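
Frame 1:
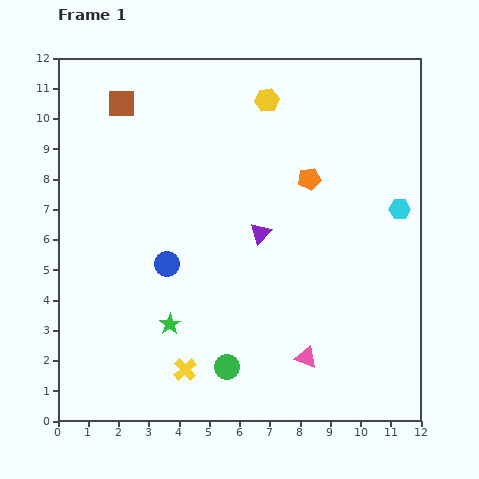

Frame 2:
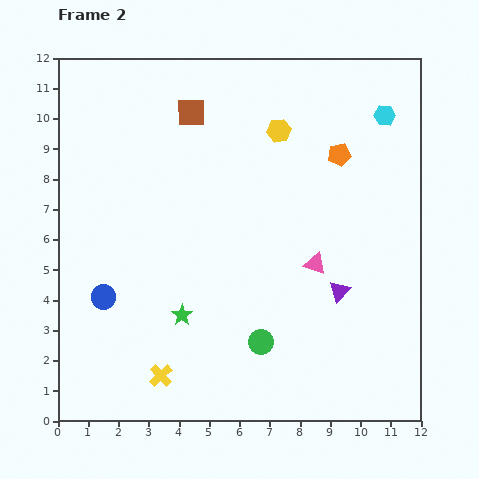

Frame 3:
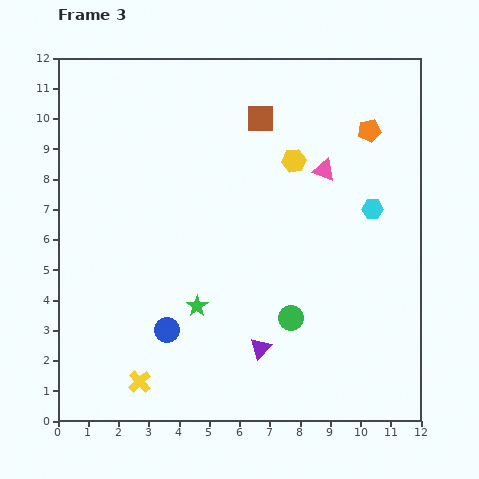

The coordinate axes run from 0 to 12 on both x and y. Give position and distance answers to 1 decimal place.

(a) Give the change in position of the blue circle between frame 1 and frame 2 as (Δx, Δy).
(-2.1, -1.1)

The blue circle was at (3.6, 5.2) in frame 1 and (1.5, 4.1) in frame 2.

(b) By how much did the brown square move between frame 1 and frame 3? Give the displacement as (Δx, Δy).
(4.6, -0.5)

The brown square was at (2.1, 10.5) in frame 1 and (6.7, 10.0) in frame 3.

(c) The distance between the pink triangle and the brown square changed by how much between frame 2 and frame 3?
-3.8

Distance in frame 2: 6.5. Distance in frame 3: 2.7.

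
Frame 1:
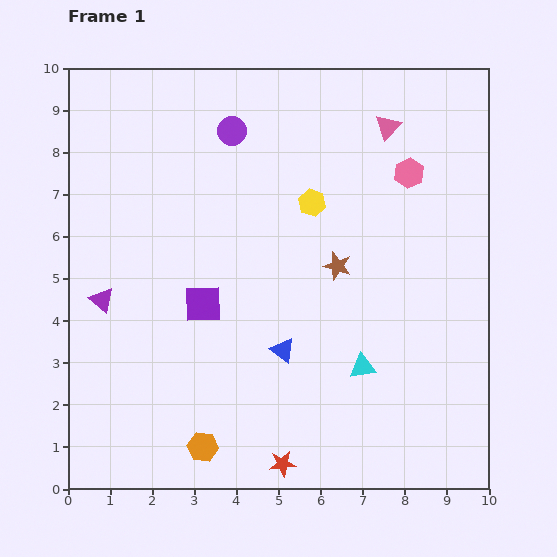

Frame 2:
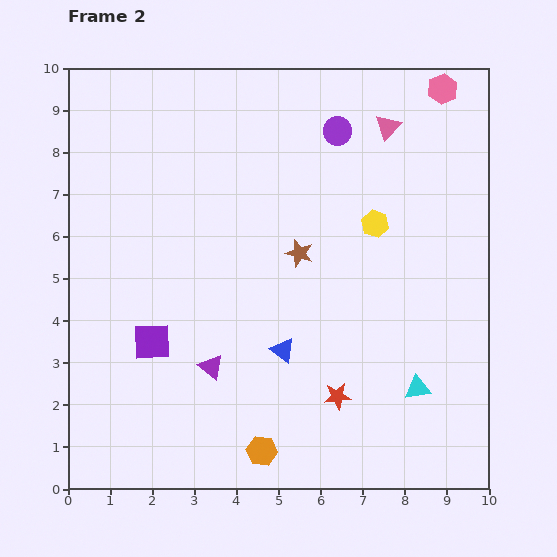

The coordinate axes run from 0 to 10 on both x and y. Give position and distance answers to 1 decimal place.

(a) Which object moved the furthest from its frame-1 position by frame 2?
the purple triangle

(moved 3.1; next 2.5)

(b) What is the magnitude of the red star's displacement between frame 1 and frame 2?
2.1

The red star moved from (5.1, 0.6) to (6.4, 2.2), a distance of √(1.3² + 1.6²) ≈ 2.1.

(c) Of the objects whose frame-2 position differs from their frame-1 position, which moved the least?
the brown star

(moved 0.9)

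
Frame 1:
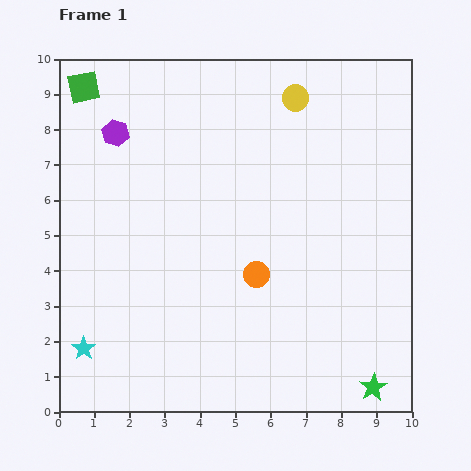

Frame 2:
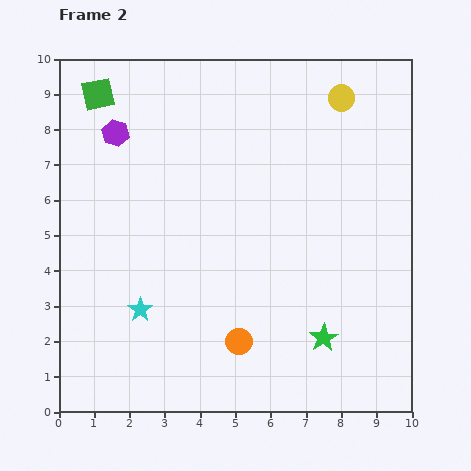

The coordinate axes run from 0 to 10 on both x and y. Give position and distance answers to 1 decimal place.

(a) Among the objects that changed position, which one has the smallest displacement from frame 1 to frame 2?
the green square

(moved 0.4)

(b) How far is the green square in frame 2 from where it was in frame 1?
0.4

The green square moved from (0.7, 9.2) to (1.1, 9.0), a distance of √(0.4² + 0.2²) ≈ 0.4.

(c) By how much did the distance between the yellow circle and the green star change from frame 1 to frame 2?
-1.7

Distance in frame 1: 8.5. Distance in frame 2: 6.8.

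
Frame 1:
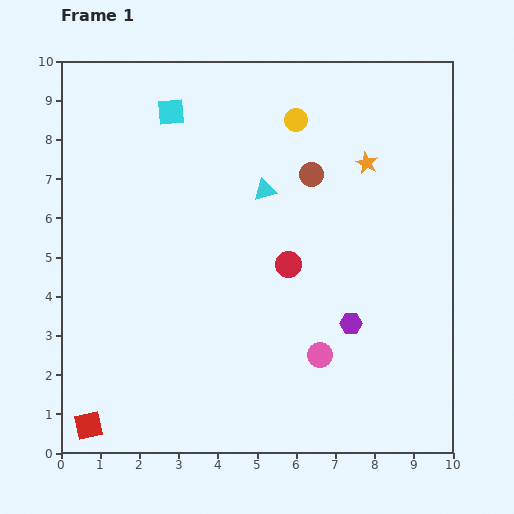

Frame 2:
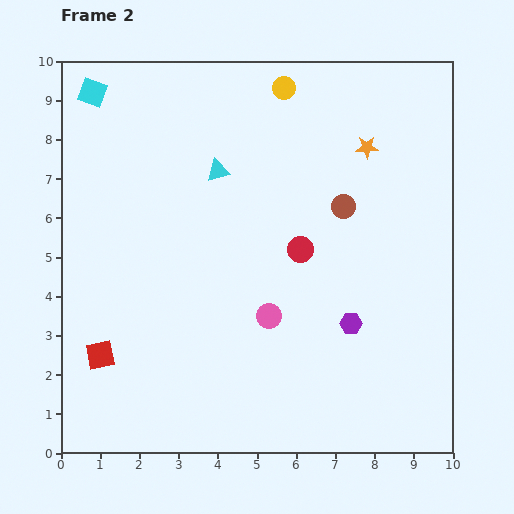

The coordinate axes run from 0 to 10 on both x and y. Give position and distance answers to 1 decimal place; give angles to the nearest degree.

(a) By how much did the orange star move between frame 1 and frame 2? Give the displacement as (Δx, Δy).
(0.0, 0.4)

The orange star was at (7.8, 7.4) in frame 1 and (7.8, 7.8) in frame 2.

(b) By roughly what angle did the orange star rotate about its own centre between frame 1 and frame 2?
28° counter-clockwise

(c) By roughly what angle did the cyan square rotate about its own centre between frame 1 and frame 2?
25° clockwise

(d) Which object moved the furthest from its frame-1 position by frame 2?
the cyan square

(moved 2.1; next 1.8)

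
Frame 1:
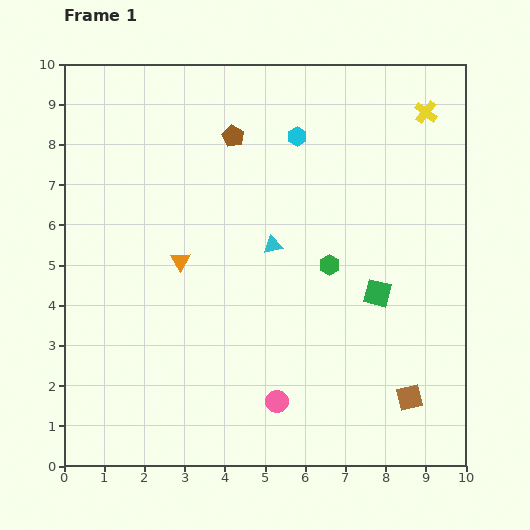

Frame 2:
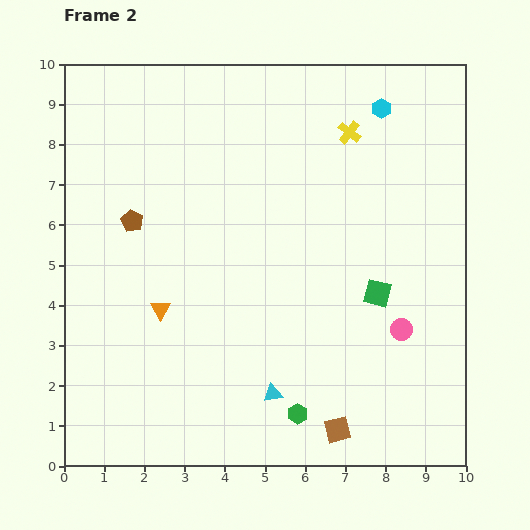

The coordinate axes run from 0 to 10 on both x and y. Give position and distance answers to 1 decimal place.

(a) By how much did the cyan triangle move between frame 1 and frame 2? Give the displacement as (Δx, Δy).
(0.0, -3.7)

The cyan triangle was at (5.2, 5.5) in frame 1 and (5.2, 1.8) in frame 2.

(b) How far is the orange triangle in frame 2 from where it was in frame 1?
1.3

The orange triangle moved from (2.9, 5.1) to (2.4, 3.9), a distance of √(0.5² + 1.2²) ≈ 1.3.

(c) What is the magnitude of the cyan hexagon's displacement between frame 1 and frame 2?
2.2

The cyan hexagon moved from (5.8, 8.2) to (7.9, 8.9), a distance of √(2.1² + 0.7²) ≈ 2.2.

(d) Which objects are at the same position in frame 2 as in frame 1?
the green square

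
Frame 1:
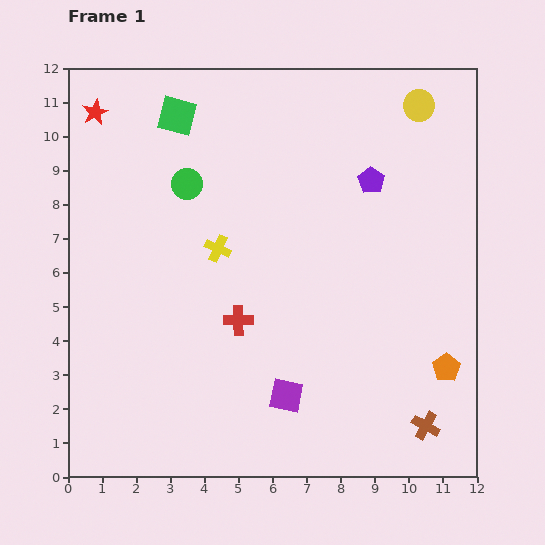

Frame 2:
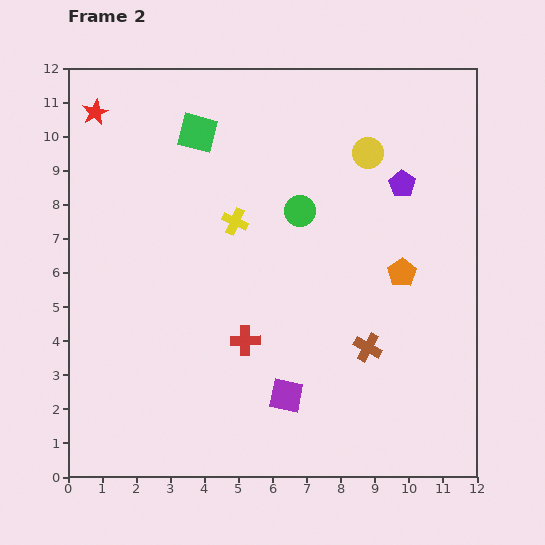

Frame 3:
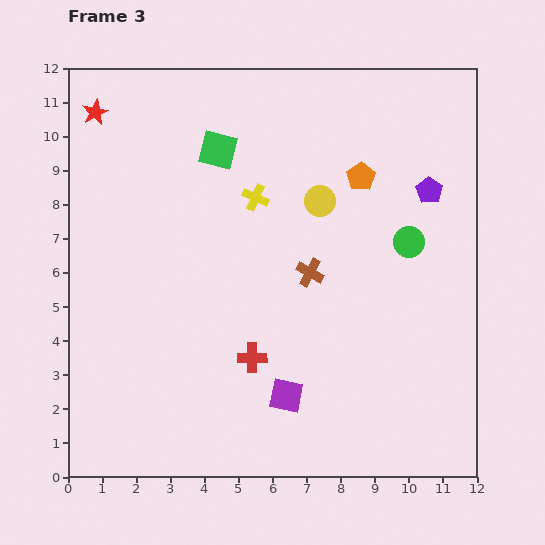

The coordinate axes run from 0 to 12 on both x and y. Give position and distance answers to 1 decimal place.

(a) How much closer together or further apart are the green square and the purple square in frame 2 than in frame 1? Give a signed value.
-0.7

Distance in frame 1: 8.8. Distance in frame 2: 8.1.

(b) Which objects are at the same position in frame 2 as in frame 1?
the purple square, the red star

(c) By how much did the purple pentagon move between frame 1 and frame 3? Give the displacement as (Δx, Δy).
(1.7, -0.3)

The purple pentagon was at (8.9, 8.7) in frame 1 and (10.6, 8.4) in frame 3.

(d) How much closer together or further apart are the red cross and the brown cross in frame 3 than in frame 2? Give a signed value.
-0.6

Distance in frame 2: 3.6. Distance in frame 3: 3.0.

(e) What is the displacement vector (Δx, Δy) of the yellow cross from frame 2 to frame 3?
(0.6, 0.7)

The yellow cross was at (4.9, 7.5) in frame 2 and (5.5, 8.2) in frame 3.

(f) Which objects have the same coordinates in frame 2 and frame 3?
the purple square, the red star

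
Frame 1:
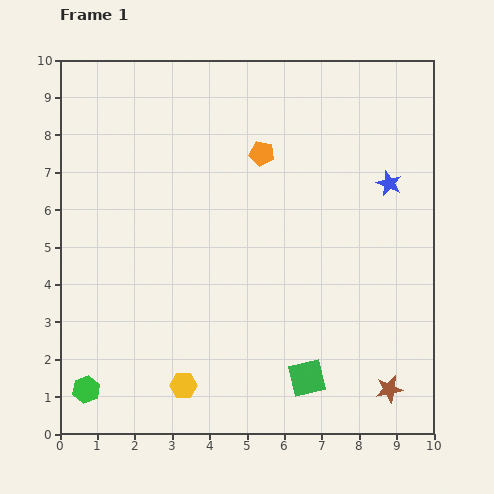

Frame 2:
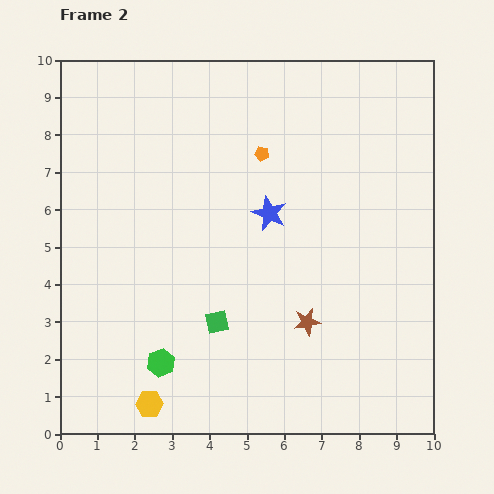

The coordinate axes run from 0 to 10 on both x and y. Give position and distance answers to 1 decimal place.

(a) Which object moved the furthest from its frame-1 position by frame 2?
the blue star

(moved 3.3; next 2.8)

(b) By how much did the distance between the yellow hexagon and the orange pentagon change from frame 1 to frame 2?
+0.8

Distance in frame 1: 6.5. Distance in frame 2: 7.3.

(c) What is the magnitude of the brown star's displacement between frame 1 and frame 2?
2.8

The brown star moved from (8.8, 1.2) to (6.6, 3.0), a distance of √(2.2² + 1.8²) ≈ 2.8.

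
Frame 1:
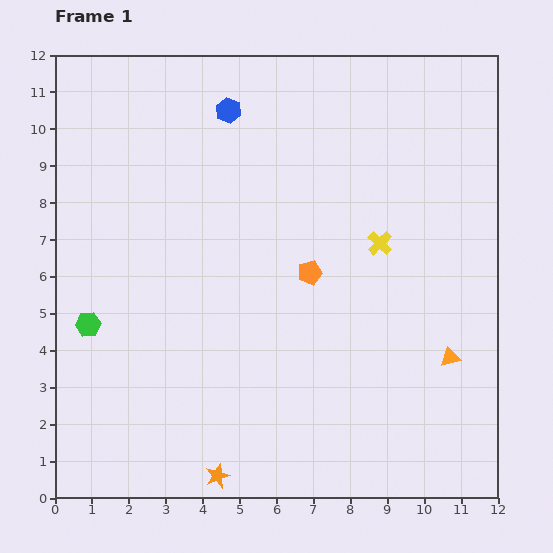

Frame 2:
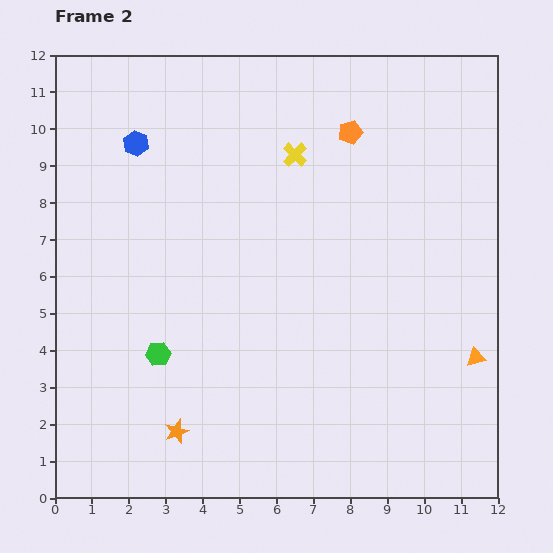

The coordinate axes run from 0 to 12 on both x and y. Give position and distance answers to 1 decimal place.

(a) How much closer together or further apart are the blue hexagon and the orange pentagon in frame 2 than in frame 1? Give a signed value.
+0.9

Distance in frame 1: 4.9. Distance in frame 2: 5.8.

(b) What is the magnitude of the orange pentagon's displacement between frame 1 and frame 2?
4.0

The orange pentagon moved from (6.9, 6.1) to (8.0, 9.9), a distance of √(1.1² + 3.8²) ≈ 4.0.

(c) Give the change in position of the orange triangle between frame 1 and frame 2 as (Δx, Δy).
(0.7, 0.0)

The orange triangle was at (10.7, 3.8) in frame 1 and (11.4, 3.8) in frame 2.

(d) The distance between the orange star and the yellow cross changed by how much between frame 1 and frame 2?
+0.5

Distance in frame 1: 7.7. Distance in frame 2: 8.2.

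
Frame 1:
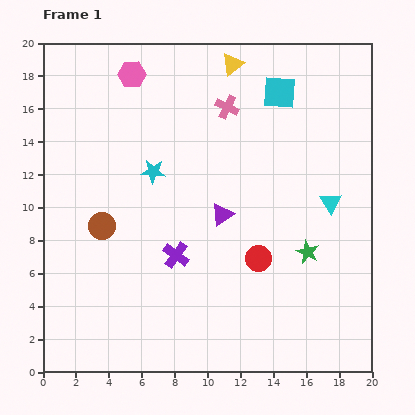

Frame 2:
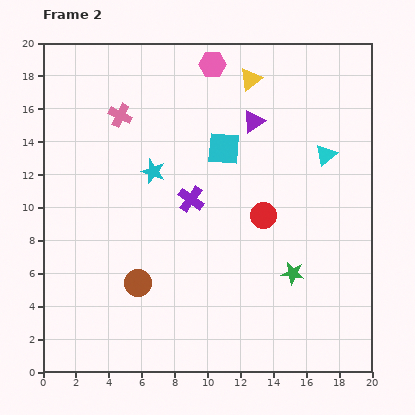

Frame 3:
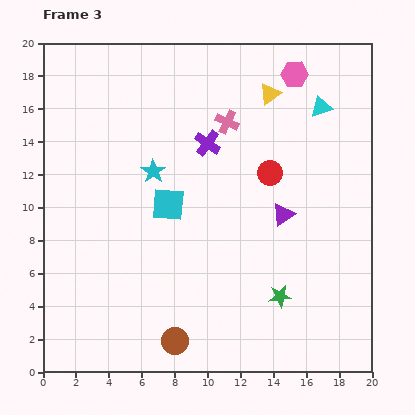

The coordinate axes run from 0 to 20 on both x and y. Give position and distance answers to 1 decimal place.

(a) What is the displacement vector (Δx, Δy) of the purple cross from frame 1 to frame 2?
(0.9, 3.4)

The purple cross was at (8.1, 7.1) in frame 1 and (9.0, 10.5) in frame 2.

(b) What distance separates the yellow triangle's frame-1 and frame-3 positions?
2.9

The yellow triangle moved from (11.5, 18.7) to (13.8, 16.9), a distance of √(2.3² + 1.8²) ≈ 2.9.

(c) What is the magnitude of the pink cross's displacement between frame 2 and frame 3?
6.5

The pink cross moved from (4.7, 15.6) to (11.2, 15.2), a distance of √(6.5² + 0.4²) ≈ 6.5.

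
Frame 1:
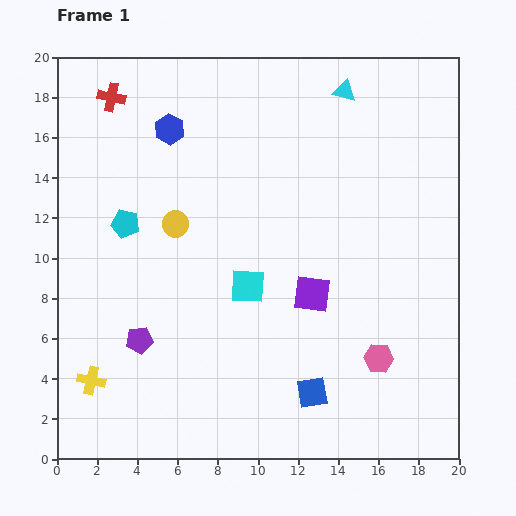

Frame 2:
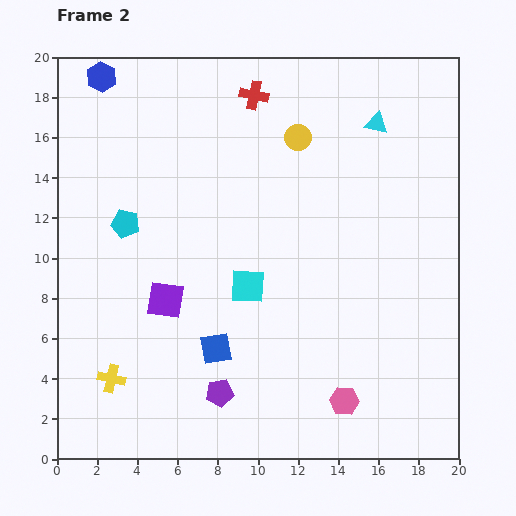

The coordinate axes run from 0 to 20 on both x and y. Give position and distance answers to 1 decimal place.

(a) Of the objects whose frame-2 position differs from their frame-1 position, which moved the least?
the yellow cross

(moved 1.0)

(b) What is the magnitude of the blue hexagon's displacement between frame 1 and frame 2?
4.3

The blue hexagon moved from (5.6, 16.4) to (2.2, 19.0), a distance of √(3.4² + 2.6²) ≈ 4.3.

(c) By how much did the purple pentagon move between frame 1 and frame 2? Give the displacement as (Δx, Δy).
(4.0, -2.6)

The purple pentagon was at (4.1, 5.9) in frame 1 and (8.1, 3.3) in frame 2.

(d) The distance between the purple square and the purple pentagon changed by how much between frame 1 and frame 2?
-3.6

Distance in frame 1: 8.9. Distance in frame 2: 5.3.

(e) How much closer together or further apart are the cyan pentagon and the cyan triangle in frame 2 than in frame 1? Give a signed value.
+0.8

Distance in frame 1: 12.7. Distance in frame 2: 13.5.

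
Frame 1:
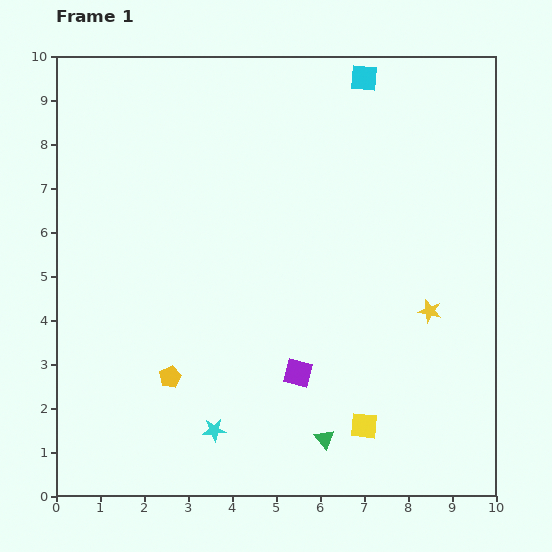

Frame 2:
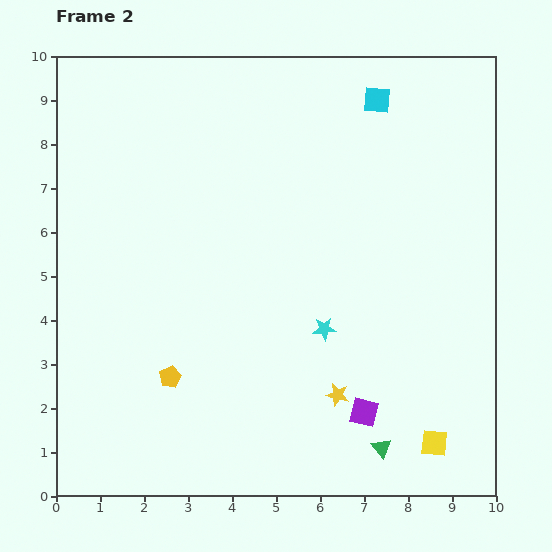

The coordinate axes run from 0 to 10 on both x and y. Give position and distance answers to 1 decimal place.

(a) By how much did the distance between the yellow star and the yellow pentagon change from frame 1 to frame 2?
-2.3

Distance in frame 1: 6.1. Distance in frame 2: 3.8.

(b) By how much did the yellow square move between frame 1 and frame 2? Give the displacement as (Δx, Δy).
(1.6, -0.4)

The yellow square was at (7.0, 1.6) in frame 1 and (8.6, 1.2) in frame 2.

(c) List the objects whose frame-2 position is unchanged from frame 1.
the yellow pentagon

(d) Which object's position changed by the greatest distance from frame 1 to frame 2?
the cyan star

(moved 3.4; next 2.8)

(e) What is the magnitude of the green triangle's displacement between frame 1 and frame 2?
1.3

The green triangle moved from (6.1, 1.3) to (7.4, 1.1), a distance of √(1.3² + 0.2²) ≈ 1.3.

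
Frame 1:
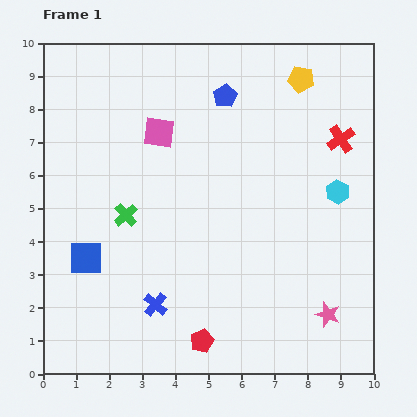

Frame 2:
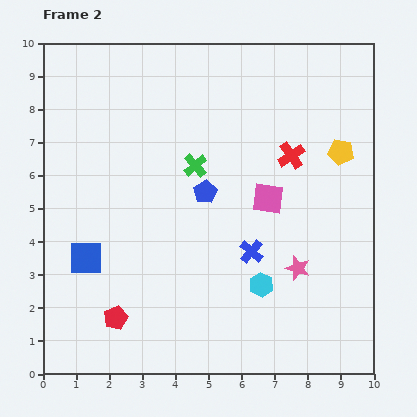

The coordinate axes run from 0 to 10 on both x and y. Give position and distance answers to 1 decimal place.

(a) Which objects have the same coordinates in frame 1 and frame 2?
the blue square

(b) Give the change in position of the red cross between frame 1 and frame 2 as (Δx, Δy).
(-1.5, -0.5)

The red cross was at (9.0, 7.1) in frame 1 and (7.5, 6.6) in frame 2.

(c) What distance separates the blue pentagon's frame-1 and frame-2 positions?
3.0

The blue pentagon moved from (5.5, 8.4) to (4.9, 5.5), a distance of √(0.6² + 2.9²) ≈ 3.0.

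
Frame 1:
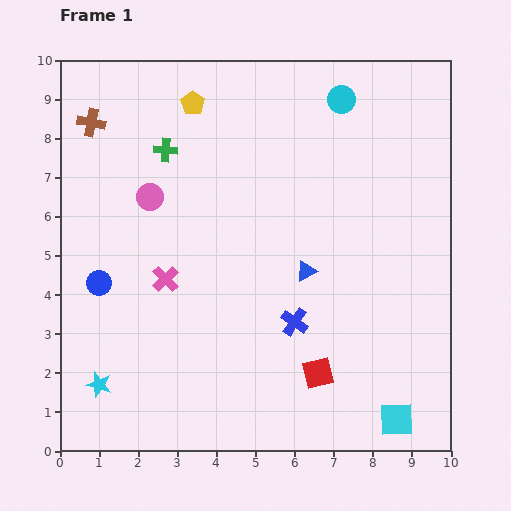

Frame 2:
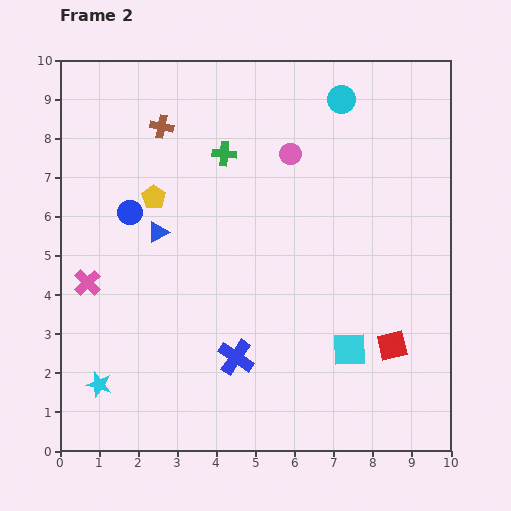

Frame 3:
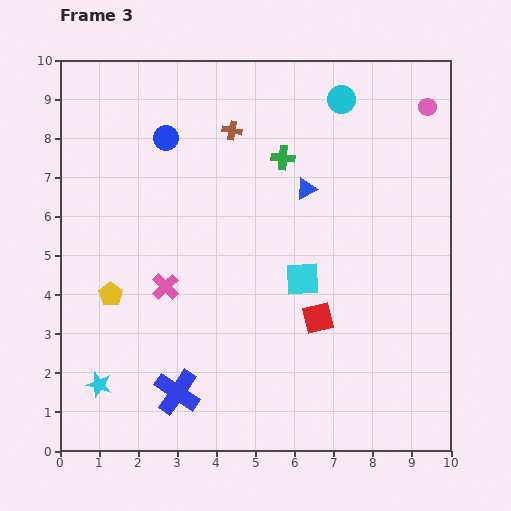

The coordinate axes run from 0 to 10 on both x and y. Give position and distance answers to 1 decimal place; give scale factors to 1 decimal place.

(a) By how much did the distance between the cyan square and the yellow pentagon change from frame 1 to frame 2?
-3.3

Distance in frame 1: 9.6. Distance in frame 2: 6.3.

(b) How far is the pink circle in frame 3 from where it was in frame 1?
7.5

The pink circle moved from (2.3, 6.5) to (9.4, 8.8), a distance of √(7.1² + 2.3²) ≈ 7.5.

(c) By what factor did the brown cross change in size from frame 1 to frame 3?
0.7×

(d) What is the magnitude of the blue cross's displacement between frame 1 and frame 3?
3.5

The blue cross moved from (6.0, 3.3) to (3.0, 1.5), a distance of √(3.0² + 1.8²) ≈ 3.5.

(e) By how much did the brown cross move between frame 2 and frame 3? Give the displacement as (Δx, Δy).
(1.8, -0.1)

The brown cross was at (2.6, 8.3) in frame 2 and (4.4, 8.2) in frame 3.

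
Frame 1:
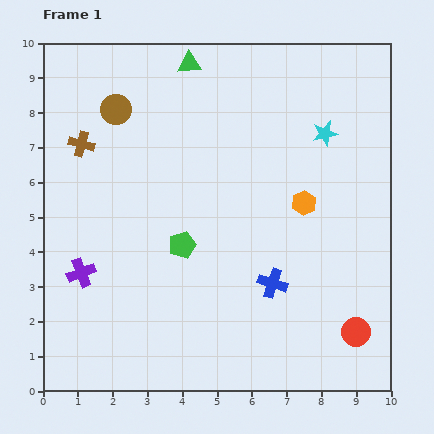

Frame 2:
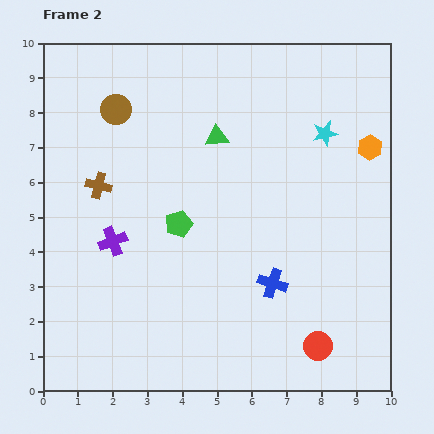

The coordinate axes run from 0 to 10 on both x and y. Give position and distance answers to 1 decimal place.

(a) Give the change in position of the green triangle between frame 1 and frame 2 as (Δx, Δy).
(0.8, -2.1)

The green triangle was at (4.2, 9.4) in frame 1 and (5.0, 7.3) in frame 2.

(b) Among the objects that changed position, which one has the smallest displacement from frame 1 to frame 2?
the green pentagon

(moved 0.6)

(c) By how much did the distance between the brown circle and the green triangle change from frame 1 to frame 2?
+0.5

Distance in frame 1: 2.5. Distance in frame 2: 3.0.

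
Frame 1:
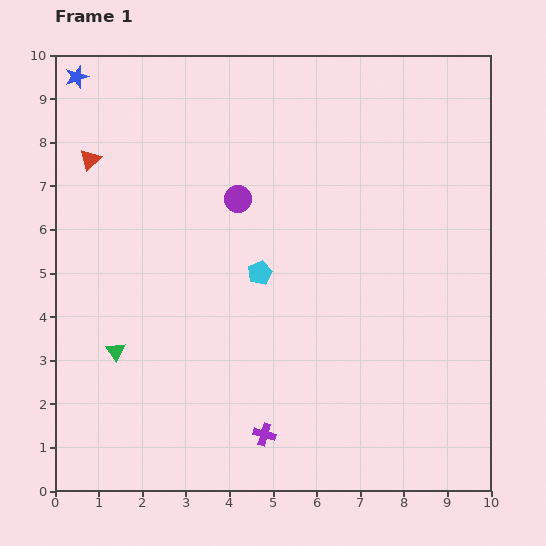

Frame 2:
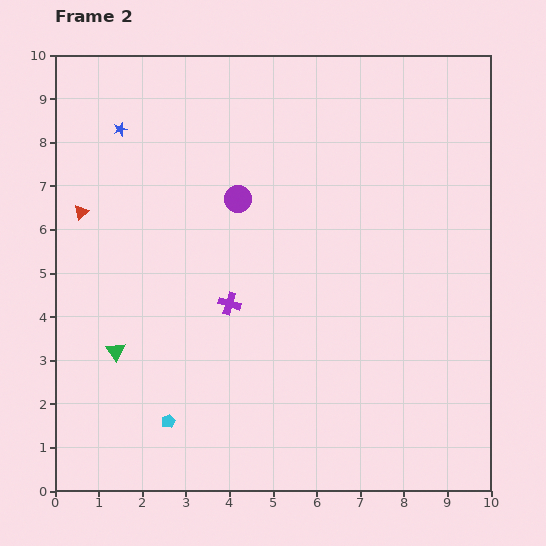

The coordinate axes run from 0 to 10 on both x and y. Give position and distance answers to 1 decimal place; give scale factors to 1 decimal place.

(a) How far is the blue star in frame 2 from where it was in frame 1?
1.6

The blue star moved from (0.5, 9.5) to (1.5, 8.3), a distance of √(1.0² + 1.2²) ≈ 1.6.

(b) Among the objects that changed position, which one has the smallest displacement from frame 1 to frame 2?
the red triangle

(moved 1.2)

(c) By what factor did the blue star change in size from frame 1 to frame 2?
0.6×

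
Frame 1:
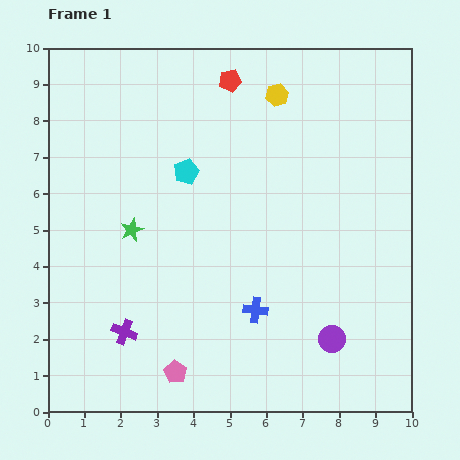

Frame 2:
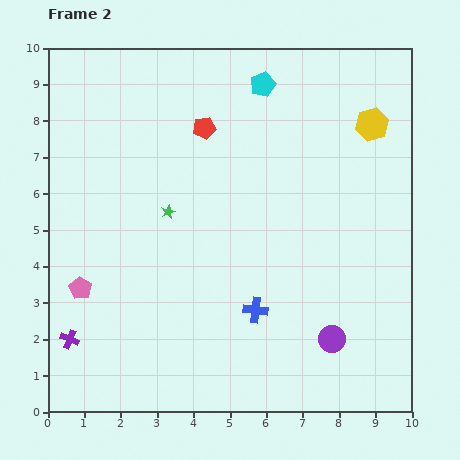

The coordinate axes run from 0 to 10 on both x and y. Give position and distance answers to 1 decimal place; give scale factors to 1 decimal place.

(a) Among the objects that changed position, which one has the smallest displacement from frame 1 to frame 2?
the green star

(moved 1.1)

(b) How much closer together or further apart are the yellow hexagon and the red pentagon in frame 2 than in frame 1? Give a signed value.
+3.2

Distance in frame 1: 1.4. Distance in frame 2: 4.6.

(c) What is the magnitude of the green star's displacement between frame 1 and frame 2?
1.1

The green star moved from (2.3, 5.0) to (3.3, 5.5), a distance of √(1.0² + 0.5²) ≈ 1.1.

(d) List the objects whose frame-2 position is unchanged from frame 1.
the purple circle, the blue cross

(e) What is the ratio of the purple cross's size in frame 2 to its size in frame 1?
0.7×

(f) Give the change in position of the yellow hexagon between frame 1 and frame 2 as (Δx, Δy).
(2.6, -0.8)

The yellow hexagon was at (6.3, 8.7) in frame 1 and (8.9, 7.9) in frame 2.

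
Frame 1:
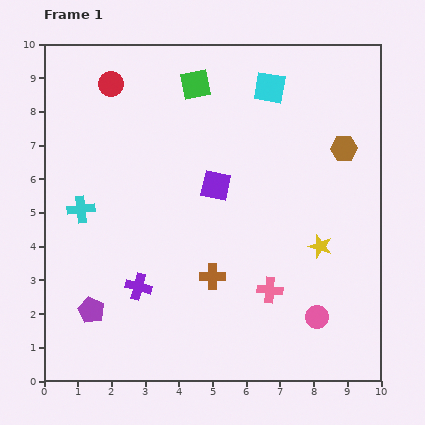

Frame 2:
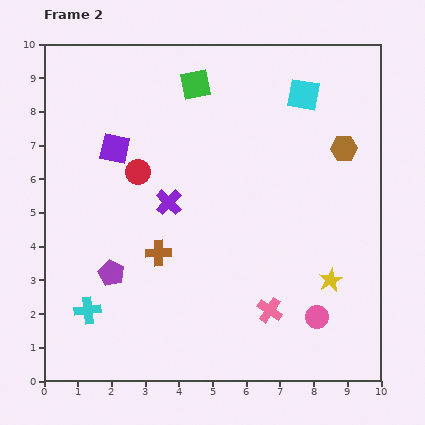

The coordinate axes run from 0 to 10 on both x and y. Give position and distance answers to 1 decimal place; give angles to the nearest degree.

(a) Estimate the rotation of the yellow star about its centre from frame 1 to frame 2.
26° clockwise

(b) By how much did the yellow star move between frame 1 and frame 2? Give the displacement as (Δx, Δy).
(0.3, -1.0)

The yellow star was at (8.2, 4.0) in frame 1 and (8.5, 3.0) in frame 2.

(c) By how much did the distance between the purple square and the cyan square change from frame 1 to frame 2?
+2.5

Distance in frame 1: 3.3. Distance in frame 2: 5.8.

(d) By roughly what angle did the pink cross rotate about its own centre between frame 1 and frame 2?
30° clockwise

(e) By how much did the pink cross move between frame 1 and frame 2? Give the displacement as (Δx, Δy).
(0.0, -0.6)

The pink cross was at (6.7, 2.7) in frame 1 and (6.7, 2.1) in frame 2.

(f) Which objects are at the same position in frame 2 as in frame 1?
the pink circle, the brown hexagon, the green square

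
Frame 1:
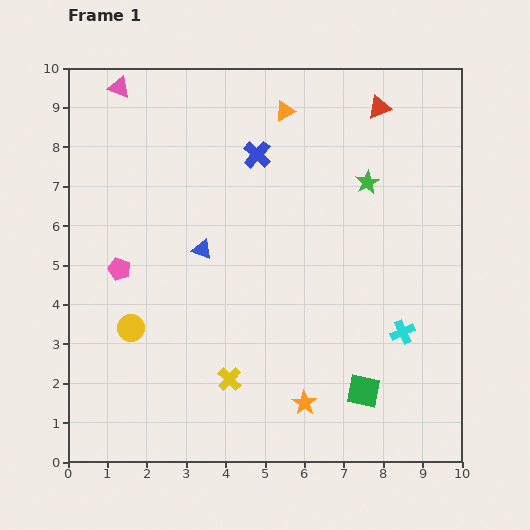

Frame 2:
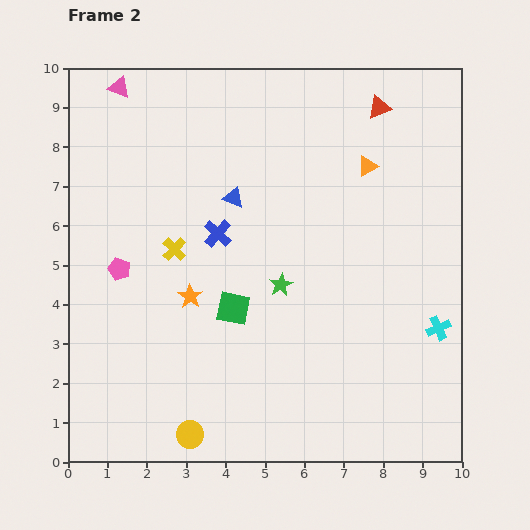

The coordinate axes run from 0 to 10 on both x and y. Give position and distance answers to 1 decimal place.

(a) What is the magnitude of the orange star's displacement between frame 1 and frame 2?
4.0

The orange star moved from (6.0, 1.5) to (3.1, 4.2), a distance of √(2.9² + 2.7²) ≈ 4.0.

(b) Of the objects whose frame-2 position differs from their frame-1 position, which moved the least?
the cyan cross

(moved 0.9)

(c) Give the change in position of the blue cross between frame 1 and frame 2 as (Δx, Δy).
(-1.0, -2.0)

The blue cross was at (4.8, 7.8) in frame 1 and (3.8, 5.8) in frame 2.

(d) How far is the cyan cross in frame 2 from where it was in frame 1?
0.9

The cyan cross moved from (8.5, 3.3) to (9.4, 3.4), a distance of √(0.9² + 0.1²) ≈ 0.9.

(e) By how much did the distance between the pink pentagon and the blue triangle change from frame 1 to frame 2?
+1.2

Distance in frame 1: 2.2. Distance in frame 2: 3.4.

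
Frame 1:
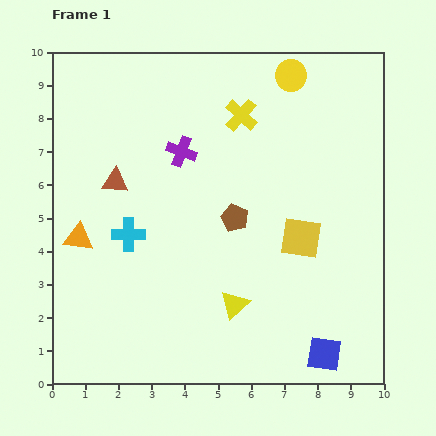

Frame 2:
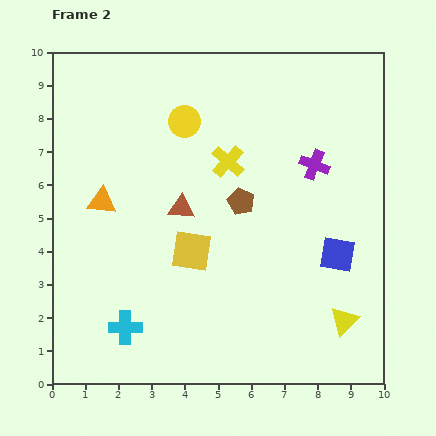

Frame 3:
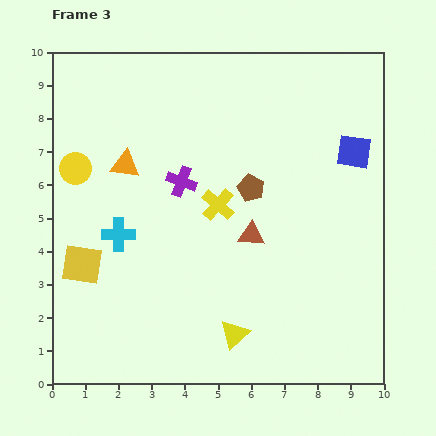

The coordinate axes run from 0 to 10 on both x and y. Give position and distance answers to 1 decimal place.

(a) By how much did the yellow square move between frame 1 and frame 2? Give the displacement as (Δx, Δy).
(-3.3, -0.4)

The yellow square was at (7.5, 4.4) in frame 1 and (4.2, 4.0) in frame 2.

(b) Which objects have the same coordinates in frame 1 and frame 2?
none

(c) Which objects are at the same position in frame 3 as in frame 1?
none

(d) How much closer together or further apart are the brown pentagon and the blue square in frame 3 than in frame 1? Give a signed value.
-1.6

Distance in frame 1: 4.9. Distance in frame 3: 3.3.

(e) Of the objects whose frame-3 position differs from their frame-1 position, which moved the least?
the cyan cross

(moved 0.3)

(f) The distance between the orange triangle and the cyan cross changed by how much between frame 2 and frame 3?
-1.8

Distance in frame 2: 3.9. Distance in frame 3: 2.1.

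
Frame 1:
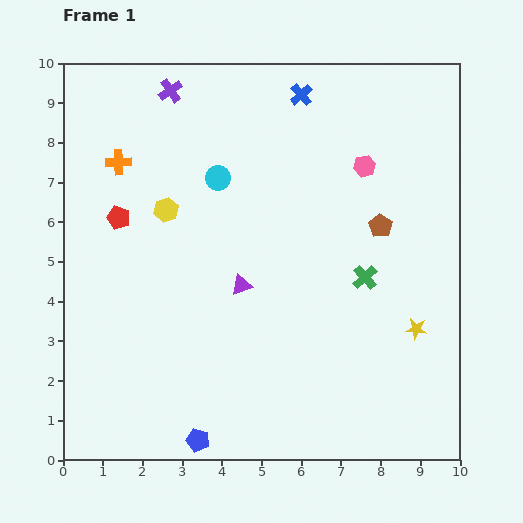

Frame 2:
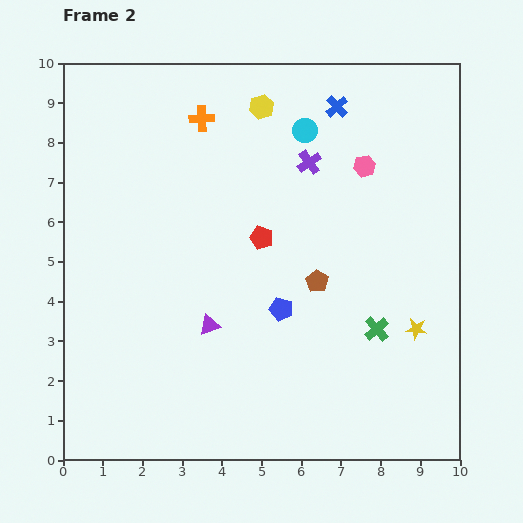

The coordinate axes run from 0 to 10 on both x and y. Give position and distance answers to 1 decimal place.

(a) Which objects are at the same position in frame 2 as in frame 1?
the pink hexagon, the yellow star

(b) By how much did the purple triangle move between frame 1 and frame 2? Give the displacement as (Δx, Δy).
(-0.8, -1.0)

The purple triangle was at (4.5, 4.4) in frame 1 and (3.7, 3.4) in frame 2.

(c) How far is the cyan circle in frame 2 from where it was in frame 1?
2.5

The cyan circle moved from (3.9, 7.1) to (6.1, 8.3), a distance of √(2.2² + 1.2²) ≈ 2.5.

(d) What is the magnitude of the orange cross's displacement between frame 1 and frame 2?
2.4

The orange cross moved from (1.4, 7.5) to (3.5, 8.6), a distance of √(2.1² + 1.1²) ≈ 2.4.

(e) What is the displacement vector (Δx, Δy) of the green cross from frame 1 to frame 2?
(0.3, -1.3)

The green cross was at (7.6, 4.6) in frame 1 and (7.9, 3.3) in frame 2.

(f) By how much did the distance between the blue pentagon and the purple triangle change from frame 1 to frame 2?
-2.3

Distance in frame 1: 4.1. Distance in frame 2: 1.8.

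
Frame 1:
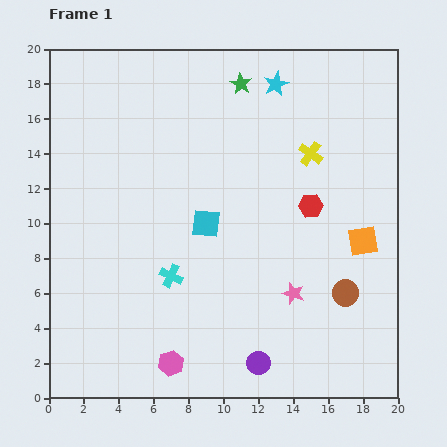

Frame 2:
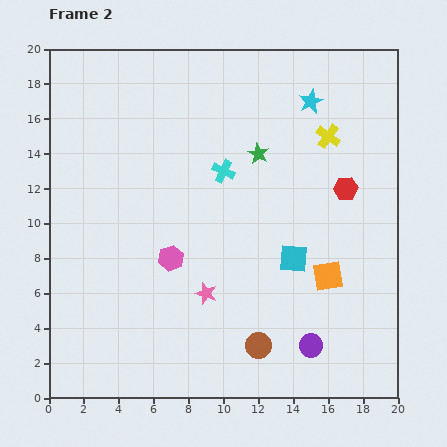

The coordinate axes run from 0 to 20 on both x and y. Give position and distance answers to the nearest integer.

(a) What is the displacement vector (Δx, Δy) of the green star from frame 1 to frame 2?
(1, -4)

The green star was at (11, 18) in frame 1 and (12, 14) in frame 2.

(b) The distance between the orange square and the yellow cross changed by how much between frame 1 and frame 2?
+2

Distance in frame 1: 6. Distance in frame 2: 8.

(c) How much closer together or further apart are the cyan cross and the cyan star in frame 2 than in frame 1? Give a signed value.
-7

Distance in frame 1: 13. Distance in frame 2: 6.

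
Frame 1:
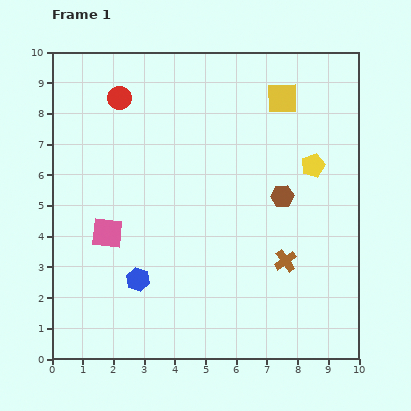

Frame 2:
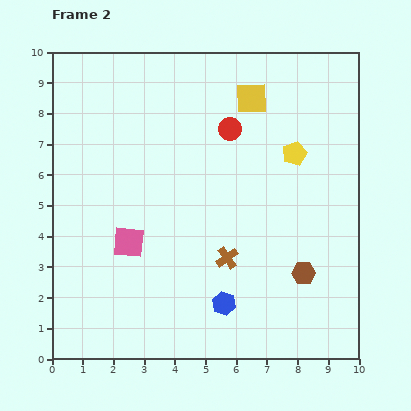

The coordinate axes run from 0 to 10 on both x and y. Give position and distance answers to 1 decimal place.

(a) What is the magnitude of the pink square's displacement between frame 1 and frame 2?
0.8

The pink square moved from (1.8, 4.1) to (2.5, 3.8), a distance of √(0.7² + 0.3²) ≈ 0.8.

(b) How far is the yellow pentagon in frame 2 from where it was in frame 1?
0.7

The yellow pentagon moved from (8.5, 6.3) to (7.9, 6.7), a distance of √(0.6² + 0.4²) ≈ 0.7.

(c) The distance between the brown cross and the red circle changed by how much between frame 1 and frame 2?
-3.4

Distance in frame 1: 7.6. Distance in frame 2: 4.2.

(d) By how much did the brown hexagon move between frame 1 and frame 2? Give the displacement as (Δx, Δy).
(0.7, -2.5)

The brown hexagon was at (7.5, 5.3) in frame 1 and (8.2, 2.8) in frame 2.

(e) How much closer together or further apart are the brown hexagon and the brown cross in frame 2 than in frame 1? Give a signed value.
+0.4

Distance in frame 1: 2.1. Distance in frame 2: 2.5.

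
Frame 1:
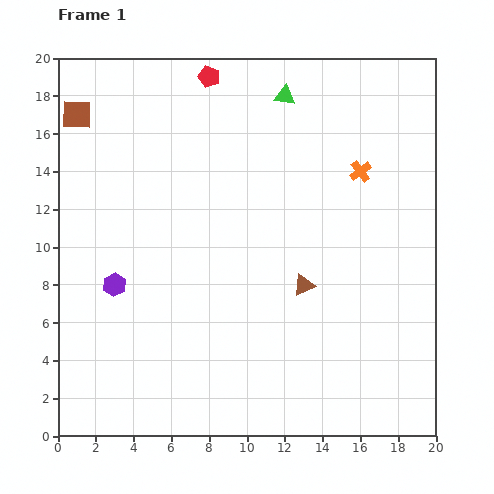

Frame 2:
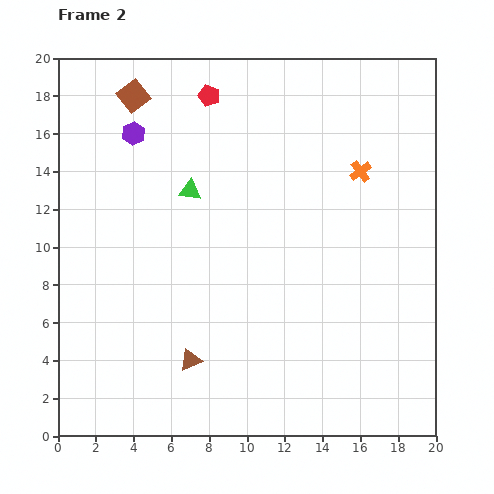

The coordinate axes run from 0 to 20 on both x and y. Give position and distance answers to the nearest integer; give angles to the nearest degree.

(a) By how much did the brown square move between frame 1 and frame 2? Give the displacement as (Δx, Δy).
(3, 1)

The brown square was at (1, 17) in frame 1 and (4, 18) in frame 2.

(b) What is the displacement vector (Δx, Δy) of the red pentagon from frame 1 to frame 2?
(0, -1)

The red pentagon was at (8, 19) in frame 1 and (8, 18) in frame 2.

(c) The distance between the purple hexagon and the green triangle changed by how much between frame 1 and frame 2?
-9

Distance in frame 1: 13. Distance in frame 2: 4.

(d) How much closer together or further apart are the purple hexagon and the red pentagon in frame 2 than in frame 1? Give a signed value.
-8

Distance in frame 1: 12. Distance in frame 2: 4.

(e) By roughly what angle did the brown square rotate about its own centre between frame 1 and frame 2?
39° counter-clockwise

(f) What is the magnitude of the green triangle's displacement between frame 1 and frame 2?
7

The green triangle moved from (12, 18) to (7, 13), a distance of √(5² + 5²) ≈ 7.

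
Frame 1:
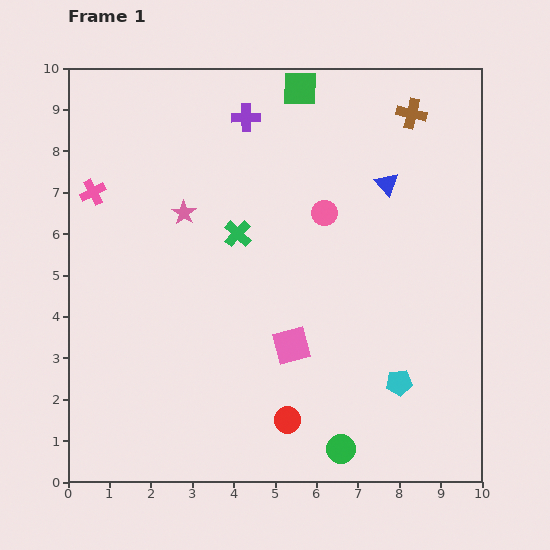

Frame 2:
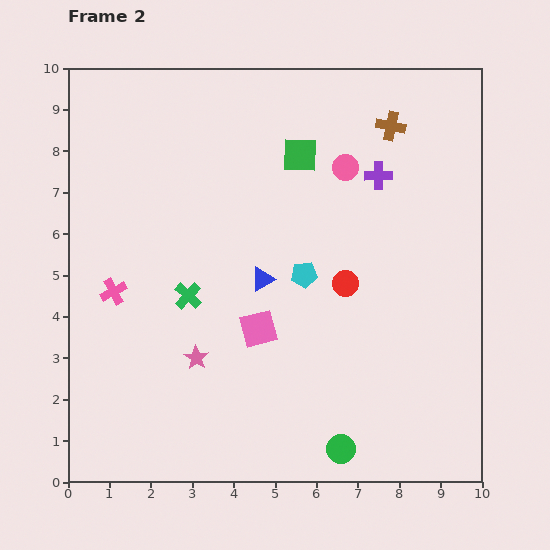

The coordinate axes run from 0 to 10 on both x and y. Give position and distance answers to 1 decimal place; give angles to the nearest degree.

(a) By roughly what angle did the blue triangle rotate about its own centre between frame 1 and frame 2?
40° clockwise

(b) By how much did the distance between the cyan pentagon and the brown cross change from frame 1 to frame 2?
-2.3

Distance in frame 1: 6.5. Distance in frame 2: 4.2.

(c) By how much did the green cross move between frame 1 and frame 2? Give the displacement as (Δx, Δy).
(-1.2, -1.5)

The green cross was at (4.1, 6.0) in frame 1 and (2.9, 4.5) in frame 2.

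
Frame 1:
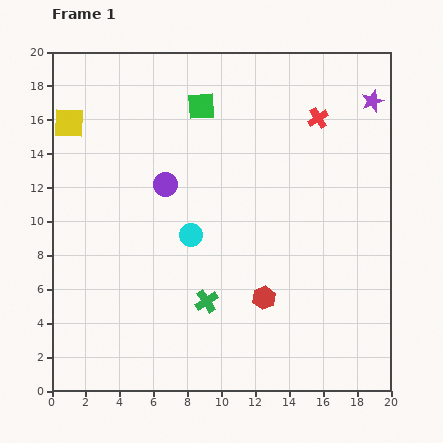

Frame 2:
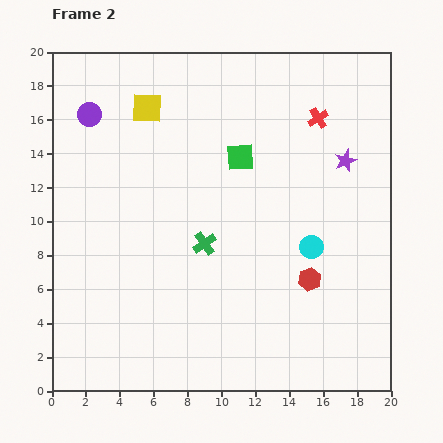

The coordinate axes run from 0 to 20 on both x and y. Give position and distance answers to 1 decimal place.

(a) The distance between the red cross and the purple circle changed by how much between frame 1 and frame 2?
+3.7

Distance in frame 1: 9.8. Distance in frame 2: 13.5.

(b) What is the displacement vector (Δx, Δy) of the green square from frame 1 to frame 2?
(2.3, -3.0)

The green square was at (8.8, 16.8) in frame 1 and (11.1, 13.8) in frame 2.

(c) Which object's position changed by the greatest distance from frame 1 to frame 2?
the cyan circle

(moved 7.1; next 6.1)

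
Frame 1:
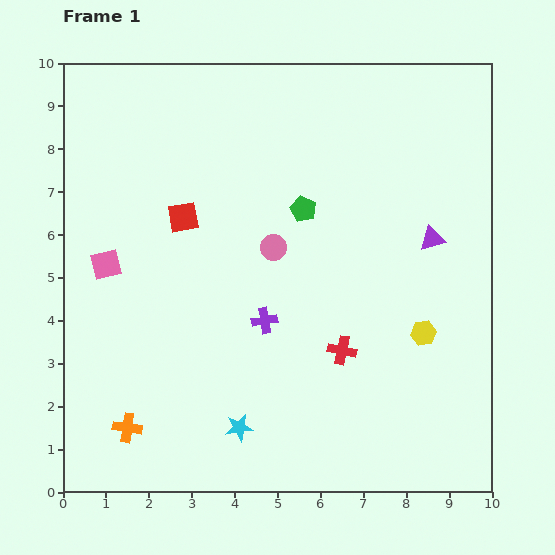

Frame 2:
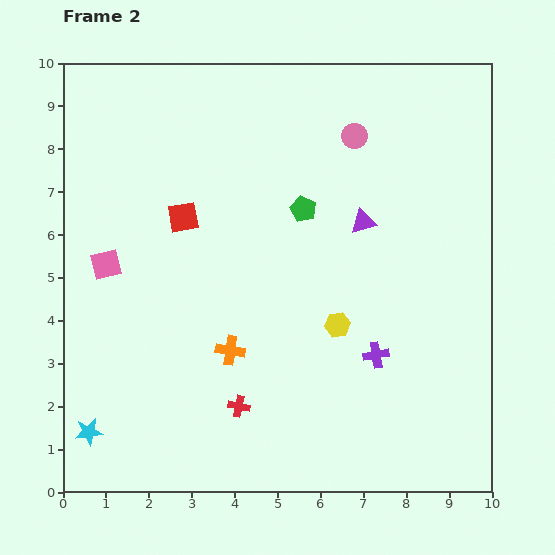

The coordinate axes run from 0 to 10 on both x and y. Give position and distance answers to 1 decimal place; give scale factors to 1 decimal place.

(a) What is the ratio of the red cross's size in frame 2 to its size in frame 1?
0.8×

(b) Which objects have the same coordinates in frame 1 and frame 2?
the green pentagon, the pink square, the red square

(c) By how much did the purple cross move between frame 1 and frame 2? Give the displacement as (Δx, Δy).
(2.6, -0.8)

The purple cross was at (4.7, 4.0) in frame 1 and (7.3, 3.2) in frame 2.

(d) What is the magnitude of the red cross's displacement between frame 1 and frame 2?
2.7

The red cross moved from (6.5, 3.3) to (4.1, 2.0), a distance of √(2.4² + 1.3²) ≈ 2.7.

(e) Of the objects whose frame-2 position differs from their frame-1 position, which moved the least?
the purple triangle

(moved 1.6)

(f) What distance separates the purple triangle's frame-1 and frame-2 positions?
1.6

The purple triangle moved from (8.6, 5.9) to (7.0, 6.3), a distance of √(1.6² + 0.4²) ≈ 1.6.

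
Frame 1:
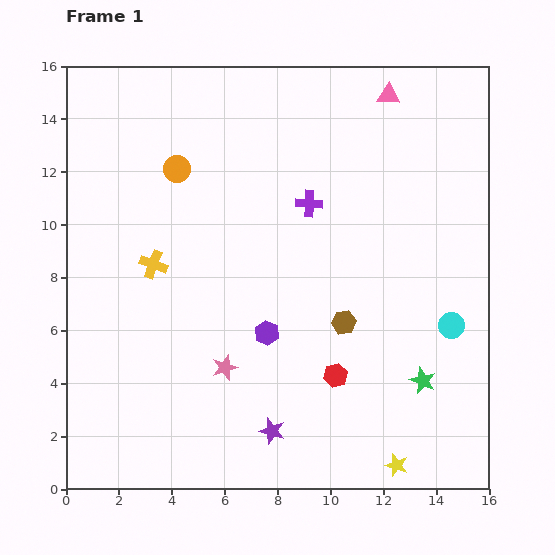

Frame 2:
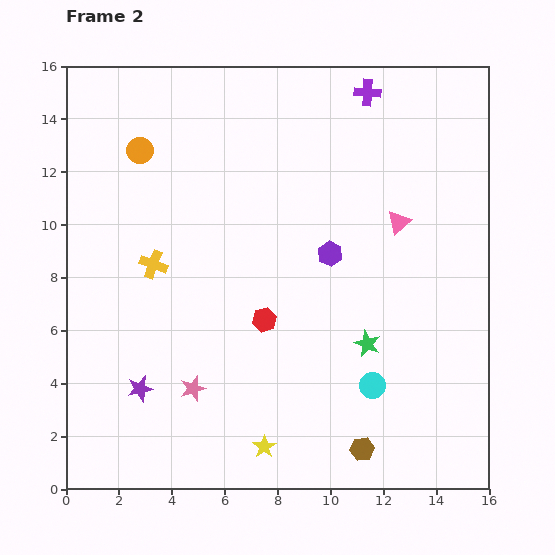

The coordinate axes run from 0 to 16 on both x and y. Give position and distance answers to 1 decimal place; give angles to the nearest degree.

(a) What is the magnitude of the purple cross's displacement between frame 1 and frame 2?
4.7

The purple cross moved from (9.2, 10.8) to (11.4, 15.0), a distance of √(2.2² + 4.2²) ≈ 4.7.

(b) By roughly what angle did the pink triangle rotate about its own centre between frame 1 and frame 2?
46° counter-clockwise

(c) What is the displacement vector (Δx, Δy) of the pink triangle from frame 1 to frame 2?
(0.4, -4.8)

The pink triangle was at (12.2, 14.9) in frame 1 and (12.6, 10.1) in frame 2.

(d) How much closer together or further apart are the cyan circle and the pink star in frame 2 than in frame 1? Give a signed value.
-1.9

Distance in frame 1: 8.7. Distance in frame 2: 6.8.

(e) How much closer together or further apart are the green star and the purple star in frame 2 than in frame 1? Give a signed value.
+2.8

Distance in frame 1: 6.0. Distance in frame 2: 8.8.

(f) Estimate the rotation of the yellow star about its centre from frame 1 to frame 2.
20° clockwise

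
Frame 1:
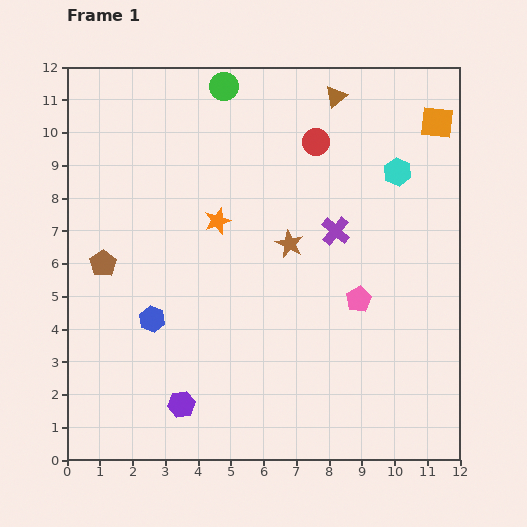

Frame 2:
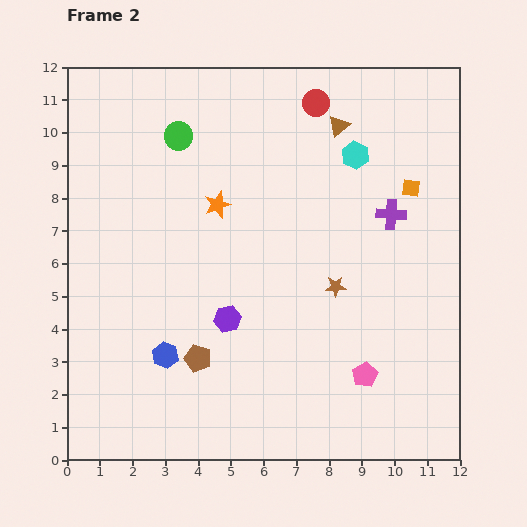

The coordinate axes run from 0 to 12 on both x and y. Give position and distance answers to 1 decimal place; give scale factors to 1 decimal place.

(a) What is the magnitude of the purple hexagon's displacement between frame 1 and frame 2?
3.0

The purple hexagon moved from (3.5, 1.7) to (4.9, 4.3), a distance of √(1.4² + 2.6²) ≈ 3.0.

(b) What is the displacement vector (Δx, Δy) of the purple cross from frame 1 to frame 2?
(1.7, 0.5)

The purple cross was at (8.2, 7.0) in frame 1 and (9.9, 7.5) in frame 2.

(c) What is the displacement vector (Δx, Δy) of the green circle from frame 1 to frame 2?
(-1.4, -1.5)

The green circle was at (4.8, 11.4) in frame 1 and (3.4, 9.9) in frame 2.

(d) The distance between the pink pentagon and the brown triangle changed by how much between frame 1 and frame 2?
+1.4

Distance in frame 1: 6.2. Distance in frame 2: 7.6.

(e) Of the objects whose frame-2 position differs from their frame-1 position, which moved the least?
the orange star

(moved 0.5)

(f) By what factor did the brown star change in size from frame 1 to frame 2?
0.7×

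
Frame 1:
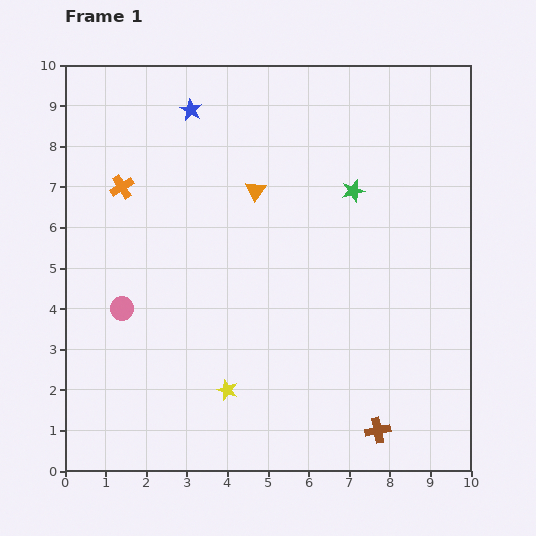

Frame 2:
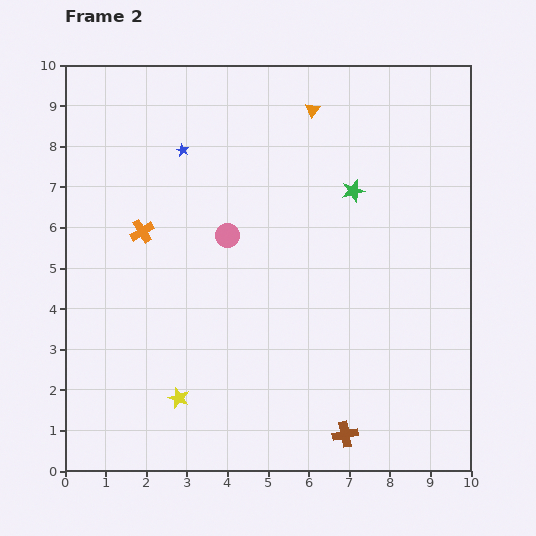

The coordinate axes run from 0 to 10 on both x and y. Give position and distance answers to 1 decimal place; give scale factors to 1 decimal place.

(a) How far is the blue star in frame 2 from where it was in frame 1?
1.0

The blue star moved from (3.1, 8.9) to (2.9, 7.9), a distance of √(0.2² + 1.0²) ≈ 1.0.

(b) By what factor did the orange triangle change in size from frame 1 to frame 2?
0.7×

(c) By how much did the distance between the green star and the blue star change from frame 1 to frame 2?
-0.2

Distance in frame 1: 4.5. Distance in frame 2: 4.3.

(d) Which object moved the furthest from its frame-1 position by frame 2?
the pink circle

(moved 3.2; next 2.4)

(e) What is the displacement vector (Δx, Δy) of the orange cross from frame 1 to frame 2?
(0.5, -1.1)

The orange cross was at (1.4, 7.0) in frame 1 and (1.9, 5.9) in frame 2.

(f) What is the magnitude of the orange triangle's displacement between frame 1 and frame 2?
2.4

The orange triangle moved from (4.7, 6.9) to (6.1, 8.9), a distance of √(1.4² + 2.0²) ≈ 2.4.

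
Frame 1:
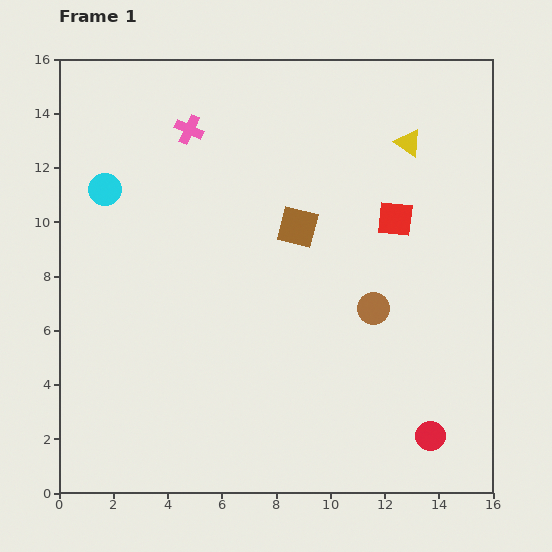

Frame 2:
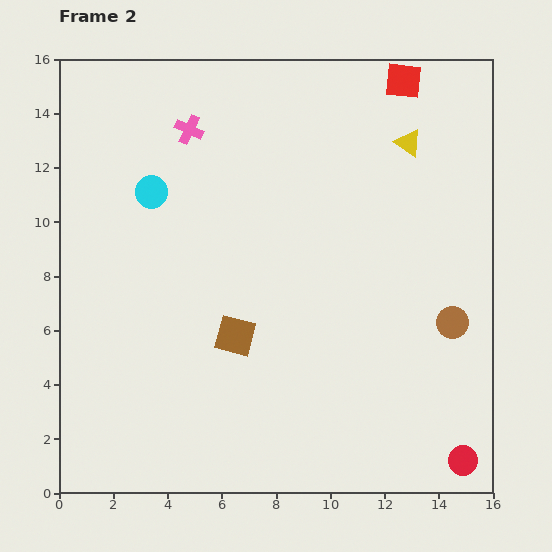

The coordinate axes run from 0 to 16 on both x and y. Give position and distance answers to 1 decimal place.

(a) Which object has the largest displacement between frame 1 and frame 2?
the red square

(moved 5.1; next 4.6)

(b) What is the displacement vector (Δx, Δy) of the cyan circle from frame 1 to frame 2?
(1.7, -0.1)

The cyan circle was at (1.7, 11.2) in frame 1 and (3.4, 11.1) in frame 2.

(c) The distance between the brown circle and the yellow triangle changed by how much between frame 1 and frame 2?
+0.6

Distance in frame 1: 6.2. Distance in frame 2: 6.8.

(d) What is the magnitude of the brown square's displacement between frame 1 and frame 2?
4.6

The brown square moved from (8.8, 9.8) to (6.5, 5.8), a distance of √(2.3² + 4.0²) ≈ 4.6.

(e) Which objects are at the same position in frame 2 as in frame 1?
the pink cross, the yellow triangle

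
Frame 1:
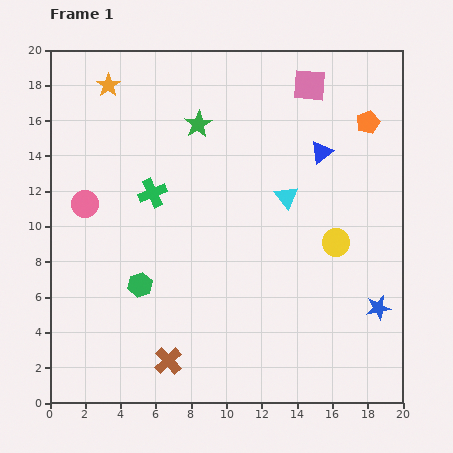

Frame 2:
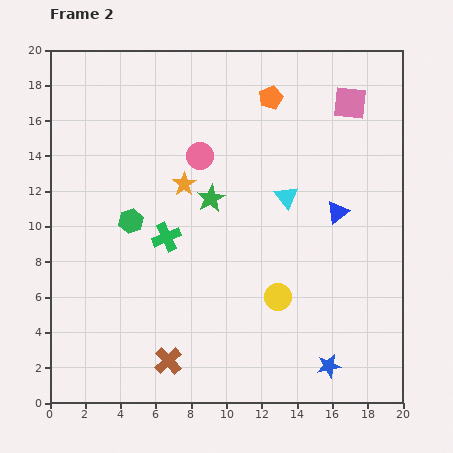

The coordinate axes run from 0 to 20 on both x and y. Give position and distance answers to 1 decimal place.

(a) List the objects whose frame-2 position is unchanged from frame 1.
the brown cross, the cyan triangle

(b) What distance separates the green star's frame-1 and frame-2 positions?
4.3

The green star moved from (8.4, 15.8) to (9.1, 11.6), a distance of √(0.7² + 4.2²) ≈ 4.3.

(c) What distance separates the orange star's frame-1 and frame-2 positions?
7.1

The orange star moved from (3.3, 18.0) to (7.6, 12.4), a distance of √(4.3² + 5.6²) ≈ 7.1.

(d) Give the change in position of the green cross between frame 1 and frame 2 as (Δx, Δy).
(0.8, -2.5)

The green cross was at (5.8, 11.9) in frame 1 and (6.6, 9.4) in frame 2.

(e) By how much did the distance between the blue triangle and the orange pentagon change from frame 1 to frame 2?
+4.4

Distance in frame 1: 3.1. Distance in frame 2: 7.5.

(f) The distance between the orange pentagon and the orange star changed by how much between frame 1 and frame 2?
-7.9

Distance in frame 1: 14.8. Distance in frame 2: 6.9.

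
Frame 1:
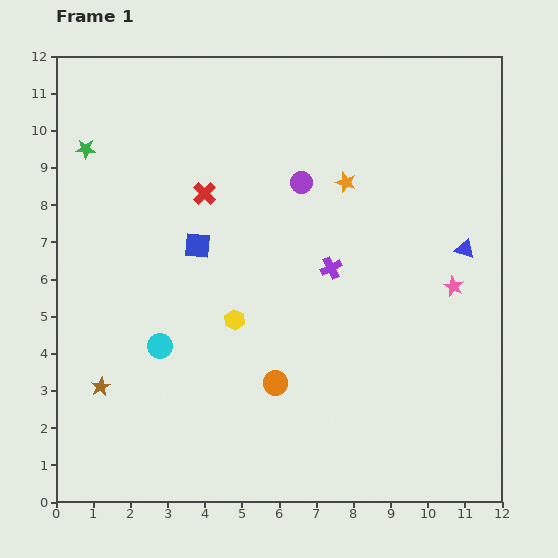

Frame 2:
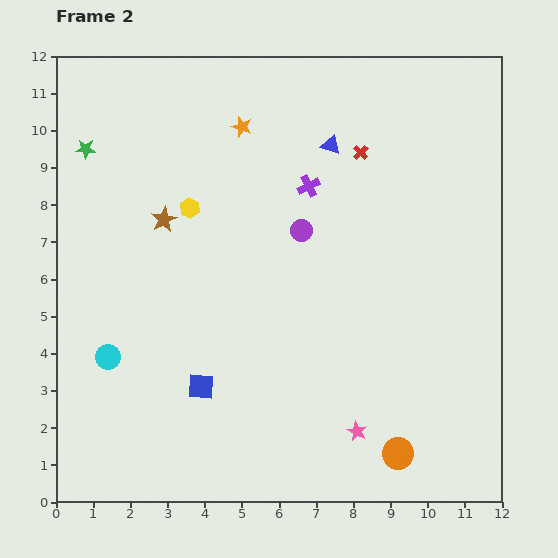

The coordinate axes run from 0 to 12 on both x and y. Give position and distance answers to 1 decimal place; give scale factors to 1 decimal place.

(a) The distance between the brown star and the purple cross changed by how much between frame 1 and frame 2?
-3.0

Distance in frame 1: 7.0. Distance in frame 2: 4.0.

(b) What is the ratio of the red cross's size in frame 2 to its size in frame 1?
0.6×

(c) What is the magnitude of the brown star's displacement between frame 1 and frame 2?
4.8

The brown star moved from (1.2, 3.1) to (2.9, 7.6), a distance of √(1.7² + 4.5²) ≈ 4.8.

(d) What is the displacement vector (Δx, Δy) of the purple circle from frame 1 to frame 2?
(0.0, -1.3)

The purple circle was at (6.6, 8.6) in frame 1 and (6.6, 7.3) in frame 2.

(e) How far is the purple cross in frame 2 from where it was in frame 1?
2.3

The purple cross moved from (7.4, 6.3) to (6.8, 8.5), a distance of √(0.6² + 2.2²) ≈ 2.3.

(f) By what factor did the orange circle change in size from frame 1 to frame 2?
1.3×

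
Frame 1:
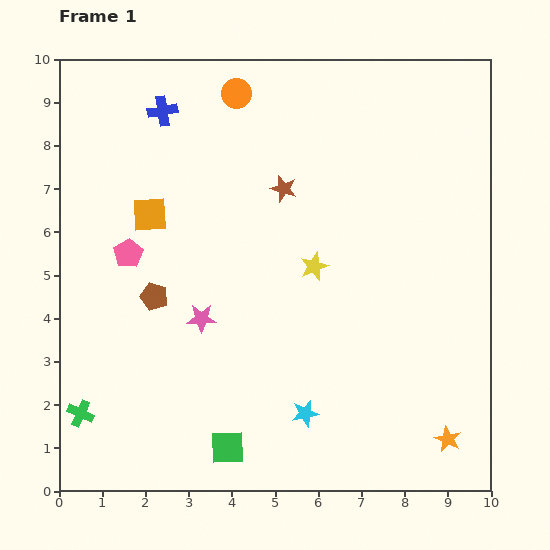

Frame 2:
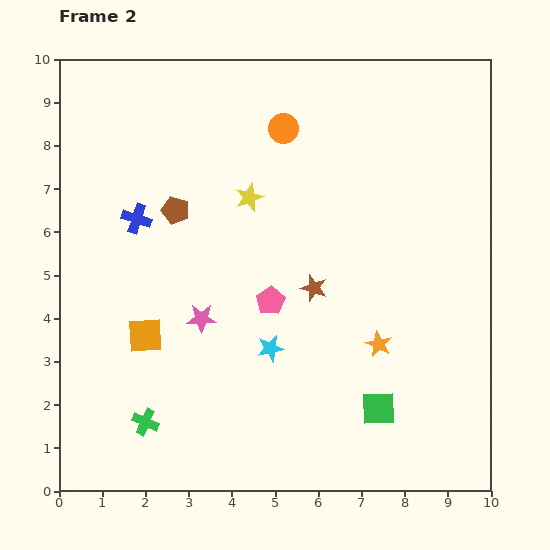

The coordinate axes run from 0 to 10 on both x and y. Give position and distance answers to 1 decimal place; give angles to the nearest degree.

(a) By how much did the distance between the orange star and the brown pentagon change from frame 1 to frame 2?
-2.0

Distance in frame 1: 7.6. Distance in frame 2: 5.6.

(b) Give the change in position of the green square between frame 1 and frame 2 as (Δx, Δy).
(3.5, 0.9)

The green square was at (3.9, 1.0) in frame 1 and (7.4, 1.9) in frame 2.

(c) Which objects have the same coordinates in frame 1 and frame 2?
the pink star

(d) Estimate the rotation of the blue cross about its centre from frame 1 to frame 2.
28° clockwise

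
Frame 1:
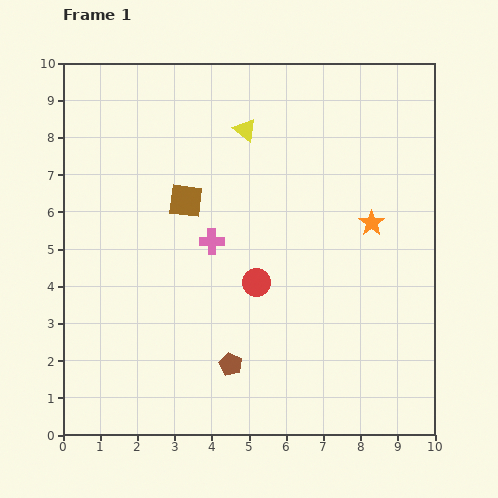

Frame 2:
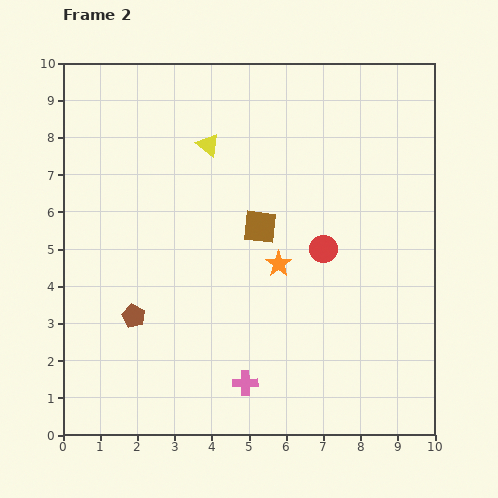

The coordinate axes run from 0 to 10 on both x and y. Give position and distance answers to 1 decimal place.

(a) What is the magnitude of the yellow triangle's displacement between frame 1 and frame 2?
1.1

The yellow triangle moved from (4.9, 8.2) to (3.9, 7.8), a distance of √(1.0² + 0.4²) ≈ 1.1.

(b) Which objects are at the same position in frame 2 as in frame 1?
none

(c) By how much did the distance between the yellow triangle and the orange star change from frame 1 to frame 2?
-0.5

Distance in frame 1: 4.2. Distance in frame 2: 3.7.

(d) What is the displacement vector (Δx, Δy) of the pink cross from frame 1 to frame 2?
(0.9, -3.8)

The pink cross was at (4.0, 5.2) in frame 1 and (4.9, 1.4) in frame 2.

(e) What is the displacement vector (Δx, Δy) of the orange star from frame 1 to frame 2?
(-2.5, -1.1)

The orange star was at (8.3, 5.7) in frame 1 and (5.8, 4.6) in frame 2.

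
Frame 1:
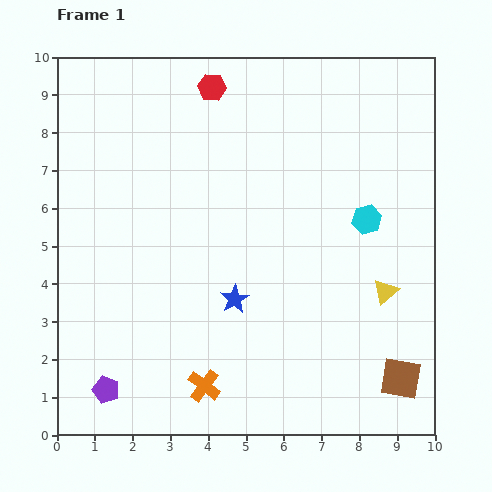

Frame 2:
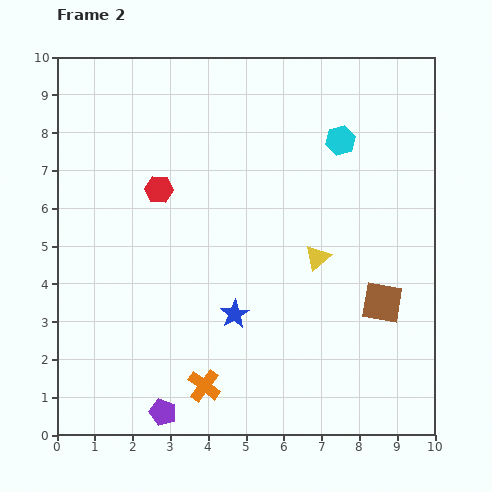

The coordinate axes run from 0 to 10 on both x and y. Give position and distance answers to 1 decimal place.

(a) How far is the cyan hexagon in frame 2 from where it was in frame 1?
2.2

The cyan hexagon moved from (8.2, 5.7) to (7.5, 7.8), a distance of √(0.7² + 2.1²) ≈ 2.2.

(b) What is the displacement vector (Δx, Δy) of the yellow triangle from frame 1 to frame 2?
(-1.8, 0.9)

The yellow triangle was at (8.7, 3.8) in frame 1 and (6.9, 4.7) in frame 2.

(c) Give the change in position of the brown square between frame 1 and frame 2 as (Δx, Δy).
(-0.5, 2.0)

The brown square was at (9.1, 1.5) in frame 1 and (8.6, 3.5) in frame 2.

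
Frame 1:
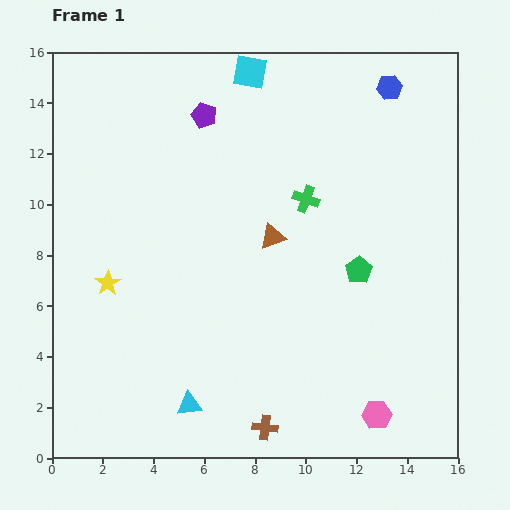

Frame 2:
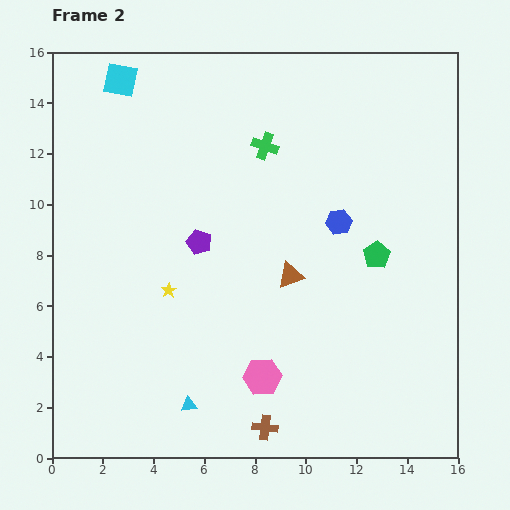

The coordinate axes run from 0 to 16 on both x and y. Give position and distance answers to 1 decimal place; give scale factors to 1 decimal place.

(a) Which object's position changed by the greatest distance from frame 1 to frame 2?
the blue hexagon

(moved 5.7; next 5.1)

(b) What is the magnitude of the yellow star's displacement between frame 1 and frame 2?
2.4

The yellow star moved from (2.2, 6.9) to (4.6, 6.6), a distance of √(2.4² + 0.3²) ≈ 2.4.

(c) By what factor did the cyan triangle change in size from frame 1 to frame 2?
0.6×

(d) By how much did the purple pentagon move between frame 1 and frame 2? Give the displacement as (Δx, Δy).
(-0.2, -5.0)

The purple pentagon was at (6.0, 13.5) in frame 1 and (5.8, 8.5) in frame 2.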